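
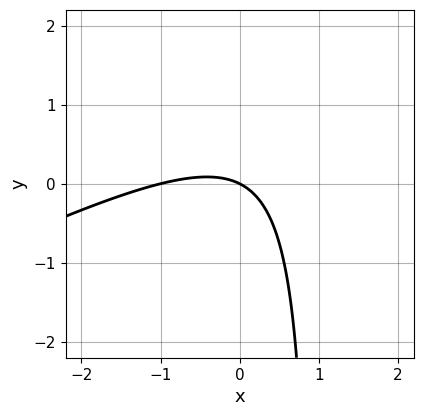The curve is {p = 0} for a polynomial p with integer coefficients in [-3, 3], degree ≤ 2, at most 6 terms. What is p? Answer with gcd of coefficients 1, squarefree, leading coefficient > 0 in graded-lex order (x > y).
1. The degree is 2 — the shape is more complex than any degree-1 curve.
2. Checking where it meets the axes: the x-axis gridline crossings are at x ∈ {-1, 0}; it crosses the y-axis at the gridline y = 0.
3. These observations pin down the coefficients.

x^2 - 2*x*y + x + 2*y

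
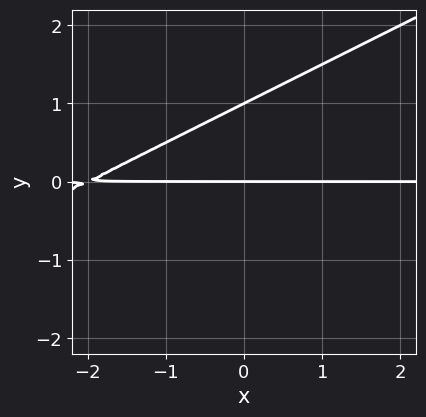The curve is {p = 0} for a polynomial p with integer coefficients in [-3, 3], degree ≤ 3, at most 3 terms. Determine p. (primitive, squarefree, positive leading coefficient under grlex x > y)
The degree is 2 — a generic line meets the curve in up to 2 points.
Observable constraints: the y-axis gridline crossings are at y ∈ {0, 1}; every point of the x-axis in the box is on the curve.
The integer polynomial consistent with all of this is the stated p.

x*y - 2*y^2 + 2*y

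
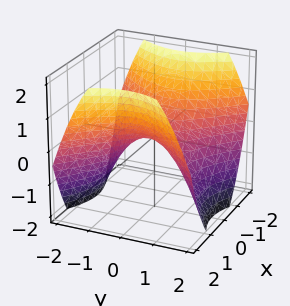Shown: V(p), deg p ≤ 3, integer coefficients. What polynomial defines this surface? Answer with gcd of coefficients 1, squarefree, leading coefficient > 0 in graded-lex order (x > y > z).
2*x^2 - 2*y^2 - 3*z

Degree: a hyperbolic paraboloid; a quadric, so deg p = 2.
Symmetries: mirror symmetry y ↦ −y ⇒ only even powers of y; it's symmetric under x → −x, forcing even powers of x.
Checking where it meets the axes: one x-axis crossing is at x = 0; one z-axis crossing is at z = 0.
Fitting integer coefficients to these (and the overall shape) gives p.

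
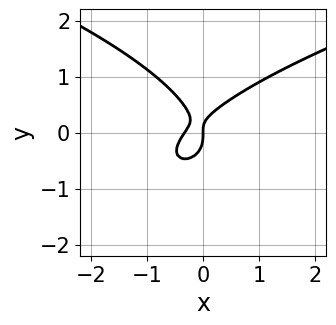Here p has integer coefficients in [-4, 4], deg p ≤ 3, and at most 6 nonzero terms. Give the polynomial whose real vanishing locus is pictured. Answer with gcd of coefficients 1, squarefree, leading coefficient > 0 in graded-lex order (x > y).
1. deg p = 3. No degree-2 curve has this shape.
2. From the axis intercepts and sections: one y-axis crossing is at y = 0; it crosses the x-axis at the gridline x = 0.
3. Assembling these constraints gives the stated polynomial.

3*y^3 - 3*x^2 + 2*x*y - x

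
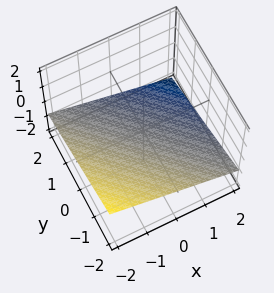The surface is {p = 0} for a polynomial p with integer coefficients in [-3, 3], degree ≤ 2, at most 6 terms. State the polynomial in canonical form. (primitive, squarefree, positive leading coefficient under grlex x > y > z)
x + y + 3*z + 2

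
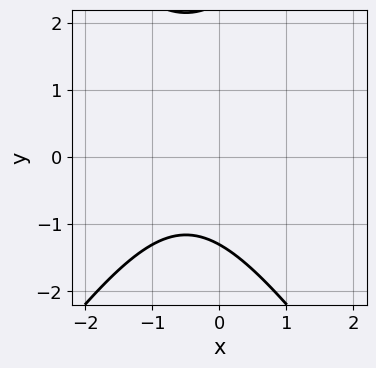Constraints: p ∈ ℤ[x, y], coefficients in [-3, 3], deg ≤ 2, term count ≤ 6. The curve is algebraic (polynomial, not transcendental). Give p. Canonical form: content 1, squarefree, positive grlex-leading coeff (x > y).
First, degree: no degree-1 curve has this shape, so deg p = 2.
Next, from the visible intercepts: the curve avoids every integer x-axis point in the box.
Finally, putting this together gives p.

2*x^2 - y^2 + 2*x + y + 3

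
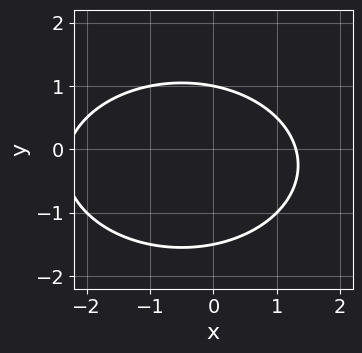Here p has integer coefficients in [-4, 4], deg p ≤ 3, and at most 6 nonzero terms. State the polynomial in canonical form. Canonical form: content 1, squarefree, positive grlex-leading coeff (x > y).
x^2 + 2*y^2 + x + y - 3

(a) The degree is 2 — no degree-1 curve has this shape.
(b) From the visible intercepts: it crosses the y-axis at the gridline y = 1.
(c) Putting this together gives p.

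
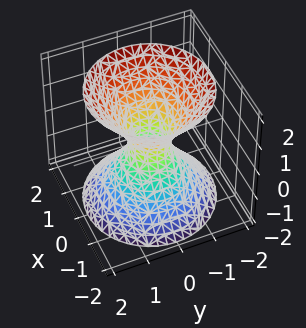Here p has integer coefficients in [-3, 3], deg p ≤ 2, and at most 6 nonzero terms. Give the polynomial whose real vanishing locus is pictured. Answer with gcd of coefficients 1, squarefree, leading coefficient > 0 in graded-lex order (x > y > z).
3*x^2 + 3*y^2 - 2*z^2 - 1

(a) Degree: the shape is more complex than any degree-1 surface, so deg p = 2.
(b) Symmetry: every cross-section ⟂ z is a circle, so x, y appear only via x² + y².
(c) Observable constraints: a circular section at z = -1 has radius exactly 1; no z-intercept at any integer in the box.
(d) Together with the visible shape, these determine p as stated.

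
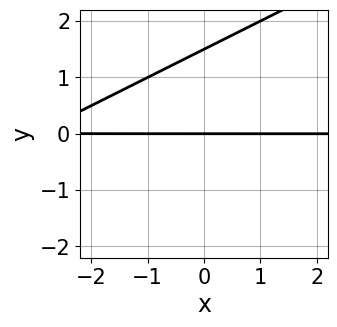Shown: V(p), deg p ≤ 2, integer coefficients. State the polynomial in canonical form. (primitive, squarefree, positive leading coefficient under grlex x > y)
x*y - 2*y^2 + 3*y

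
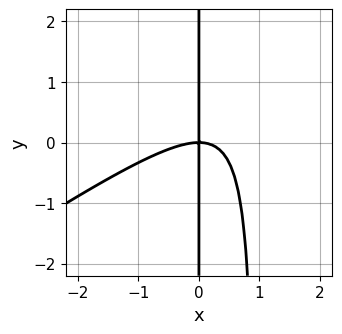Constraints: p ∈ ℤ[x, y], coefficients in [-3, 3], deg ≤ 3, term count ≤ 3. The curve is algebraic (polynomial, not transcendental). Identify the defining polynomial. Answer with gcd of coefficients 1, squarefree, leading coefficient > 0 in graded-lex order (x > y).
First, deg p = 3. A generic line meets the curve in up to 3 points.
Next, reading off the gridlines: one x-axis crossing is at x = 0; the visible y-axis segment lies entirely on the curve.
Finally, putting this together gives p.

2*x^3 - 3*x^2*y + 3*x*y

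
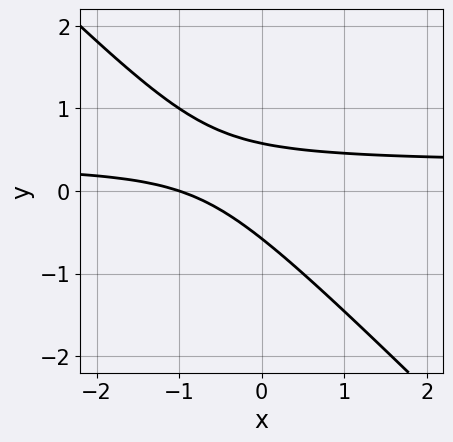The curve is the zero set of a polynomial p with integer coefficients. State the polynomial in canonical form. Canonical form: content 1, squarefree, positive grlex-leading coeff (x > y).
3*x*y + 3*y^2 - x - 1

(a) The degree is 2 — a generic line meets the curve in up to 2 points.
(b) Observable constraints: it meets the x-axis at x = -1 (among the integer gridlines).
(c) Assembling these constraints gives the stated polynomial.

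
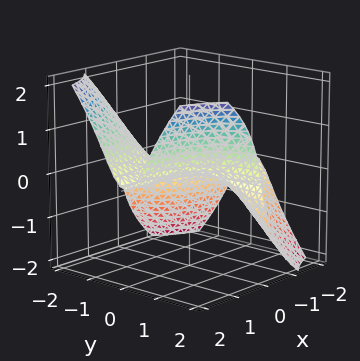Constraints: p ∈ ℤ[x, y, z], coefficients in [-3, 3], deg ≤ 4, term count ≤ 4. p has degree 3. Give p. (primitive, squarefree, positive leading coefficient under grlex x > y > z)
(a) The degree is 3 — no degree-2 surface has this shape.
(b) Checking where it meets the axes: the visible y-axis segment lies entirely on the surface; the visible x-axis segment lies entirely on the surface; one z-axis crossing is at z = 0.
(c) The integer polynomial consistent with all of this is the stated p.

3*x*y^2 - z^3 - 3*z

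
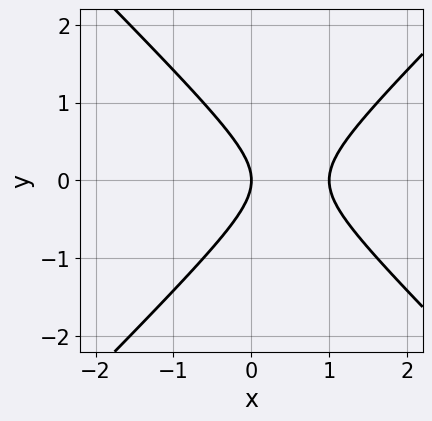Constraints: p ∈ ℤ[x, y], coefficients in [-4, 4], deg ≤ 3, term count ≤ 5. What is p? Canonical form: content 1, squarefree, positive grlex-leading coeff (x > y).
Degree: no degree-1 curve has this shape, so deg p = 2.
Symmetries: mirror symmetry y ↦ −y ⇒ only even powers of y.
Observable constraints: it crosses the y-axis at the gridline y = 0; the x-axis gridline crossings are at x ∈ {0, 1}.
These observations pin down the coefficients.

x^2 - y^2 - x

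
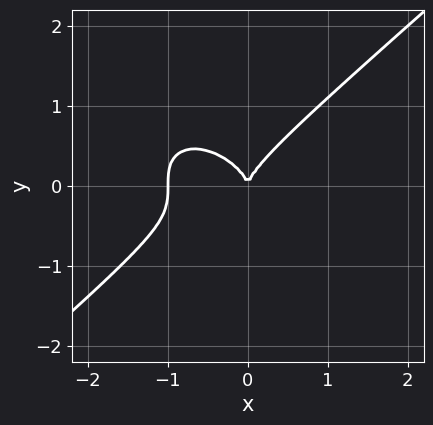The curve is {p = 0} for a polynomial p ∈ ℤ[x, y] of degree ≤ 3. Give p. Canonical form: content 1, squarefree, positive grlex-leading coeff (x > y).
2*x^3 - 3*y^3 + 2*x^2

1. deg p = 3.
2. Observable constraints: one y-axis crossing is at y = 0; the x-axis gridline crossings are at x ∈ {-1, 0}.
3. Fitting integer coefficients to these (and the overall shape) gives p.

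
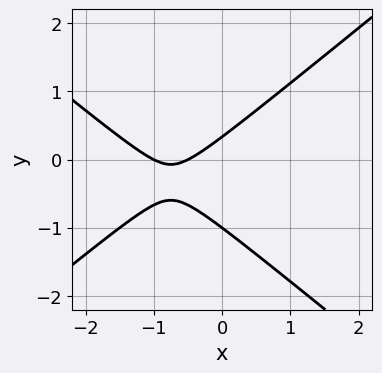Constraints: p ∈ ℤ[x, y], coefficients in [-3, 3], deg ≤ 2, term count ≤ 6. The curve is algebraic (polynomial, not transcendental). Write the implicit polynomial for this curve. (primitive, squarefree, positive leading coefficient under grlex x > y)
2*x^2 - 3*y^2 + 3*x - 2*y + 1

deg p = 2.
Checking where it meets the axes: it meets the y-axis at y = -1 (among the integer gridlines); one x-axis crossing is at x = -1.
Solving for integer coefficients yields p as stated.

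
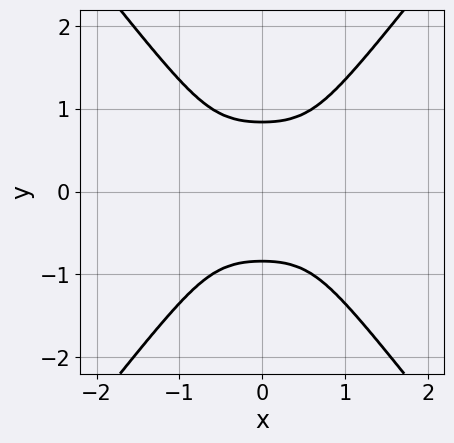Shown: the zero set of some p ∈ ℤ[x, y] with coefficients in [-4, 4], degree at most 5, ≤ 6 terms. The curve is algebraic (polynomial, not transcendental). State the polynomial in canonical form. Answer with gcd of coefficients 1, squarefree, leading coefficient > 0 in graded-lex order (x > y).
(a) Degree: no degree-3 curve has this shape, so deg p = 4.
(b) Symmetries: it's symmetric under y → −y, forcing even powers of y; it's symmetric under x → −x, forcing even powers of x.
(c) From the visible intercepts: no x-intercept at any integer in the box.
(d) Matching integer coefficients to the picture gives p.

2*x^4 + 2*x^2*y^2 - 2*y^4 + 1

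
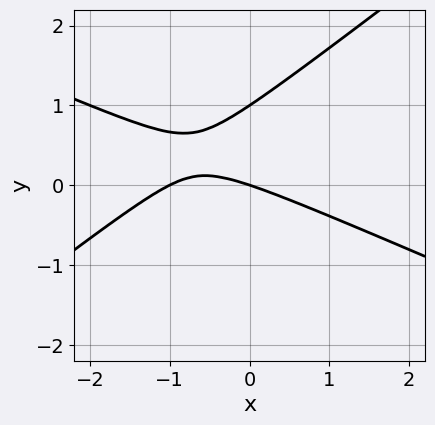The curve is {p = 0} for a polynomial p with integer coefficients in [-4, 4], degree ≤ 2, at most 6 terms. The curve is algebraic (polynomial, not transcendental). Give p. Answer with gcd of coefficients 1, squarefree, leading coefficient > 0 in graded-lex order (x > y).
First, degree: no degree-1 curve has this shape, so deg p = 2.
Then, checking where it meets the axes: among the integer gridlines, it crosses the y-axis at y ∈ {0, 1}; among the integer gridlines, it crosses the x-axis at x ∈ {-1, 0}.
Finally, the integer polynomial consistent with all of this is the stated p.

x^2 + x*y - 3*y^2 + x + 3*y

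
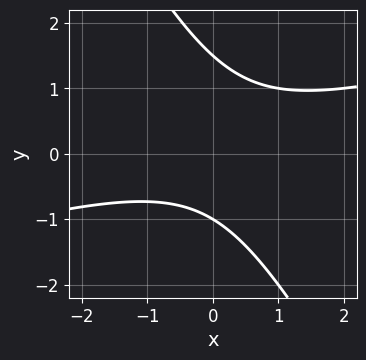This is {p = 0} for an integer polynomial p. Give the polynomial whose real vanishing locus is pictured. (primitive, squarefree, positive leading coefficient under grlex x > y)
deg p = 2. A generic line meets the curve in up to 2 points.
From the axis intercepts and sections: it misses every integer gridline on the x-axis; it meets the y-axis at y = -1 (among the integer gridlines).
These observations pin down the coefficients.

x^2 - 3*x*y - 2*y^2 + y + 3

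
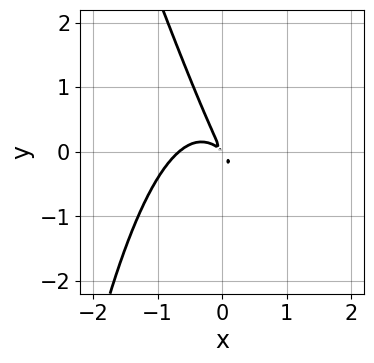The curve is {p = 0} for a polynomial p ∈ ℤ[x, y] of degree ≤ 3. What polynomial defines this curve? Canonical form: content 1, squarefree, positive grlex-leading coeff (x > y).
3*x^3 + x^2*y + 2*x^2 + 3*x*y + y^2

(a) The degree is 3 — no degree-2 curve has this shape.
(b) The integer polynomial consistent with all of this is the stated p.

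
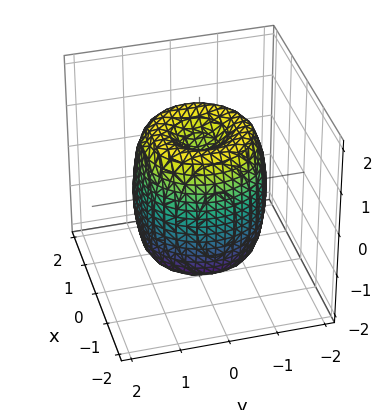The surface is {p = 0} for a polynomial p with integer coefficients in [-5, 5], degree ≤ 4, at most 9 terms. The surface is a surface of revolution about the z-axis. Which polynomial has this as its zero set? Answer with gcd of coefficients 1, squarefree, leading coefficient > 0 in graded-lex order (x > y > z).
First, degree: a generic line meets the surface in up to 4 points, so deg p = 4.
Then, by symmetry, every cross-section ⟂ z is a circle, so x, y appear only via x² + y².
Then, from the axis intercepts and sections: the z-axis gridline crossings are at z ∈ {-1, 1}; a circular section at z = -1 has radius between 1 and 2.
Finally, together with the visible shape, these determine p as stated.

2*x^4 + 4*x^2*y^2 + 2*y^4 - 3*x^2 - 3*y^2 + z^2 - 1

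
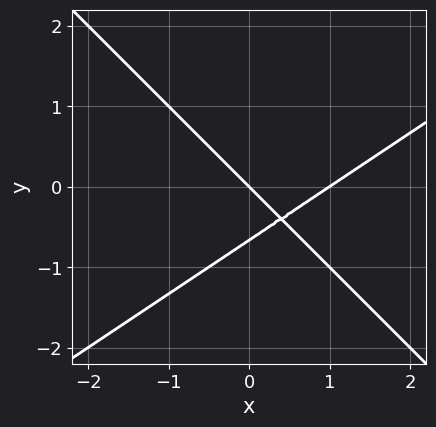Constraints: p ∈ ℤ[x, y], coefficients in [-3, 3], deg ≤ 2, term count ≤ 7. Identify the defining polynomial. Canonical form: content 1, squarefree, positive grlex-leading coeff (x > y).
2*x^2 - x*y - 3*y^2 - 2*x - 2*y

First, the degree is 2 — a generic line meets the curve in up to 2 points.
Then, reading off the gridlines: among the integer gridlines, it crosses the x-axis at x ∈ {0, 1}; it meets the y-axis at y = 0 (among the integer gridlines).
Finally, these observations pin down the coefficients.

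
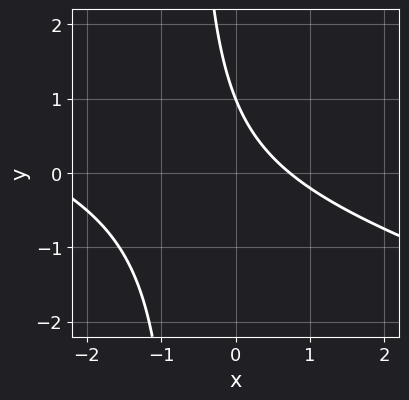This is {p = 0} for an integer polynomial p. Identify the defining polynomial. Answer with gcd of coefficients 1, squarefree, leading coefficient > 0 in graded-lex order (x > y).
x^2 + 3*x*y + 2*x + 2*y - 2

First, degree: no degree-1 curve has this shape, so deg p = 2.
Then, from the visible intercepts: it crosses the y-axis at the gridline y = 1.
Finally, these observations pin down the coefficients.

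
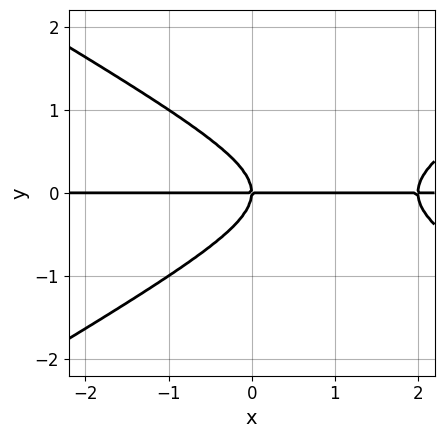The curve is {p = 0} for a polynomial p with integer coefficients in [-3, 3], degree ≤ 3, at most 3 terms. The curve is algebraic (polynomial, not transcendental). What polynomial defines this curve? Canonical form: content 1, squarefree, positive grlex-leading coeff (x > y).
x^2*y - 3*y^3 - 2*x*y

(a) deg p = 3. A generic line meets the curve in up to 3 points.
(b) Reading off the gridlines: one y-axis crossing is at y = 0; the visible x-axis segment lies entirely on the curve.
(c) These observations pin down the coefficients.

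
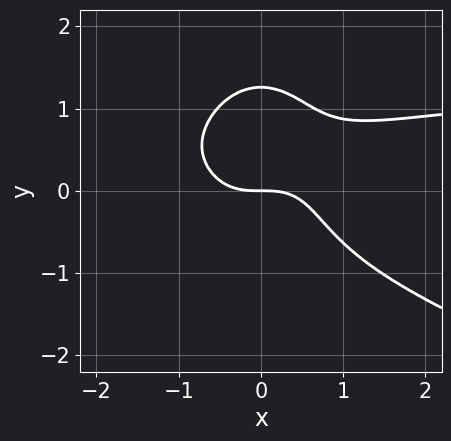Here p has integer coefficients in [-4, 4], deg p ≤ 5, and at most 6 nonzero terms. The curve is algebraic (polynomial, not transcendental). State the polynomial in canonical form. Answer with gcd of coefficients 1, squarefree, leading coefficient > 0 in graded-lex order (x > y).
1. deg p = 4.
2. Reading off the gridlines: one y-axis crossing is at y = 0; one x-axis crossing is at x = 0.
3. Together with the visible shape, these determine p as stated.

x^3*y + 3*x^2*y^2 + y^4 - 2*x^3 - 2*y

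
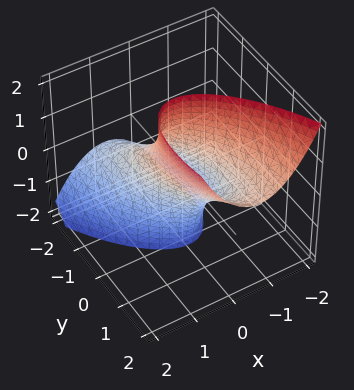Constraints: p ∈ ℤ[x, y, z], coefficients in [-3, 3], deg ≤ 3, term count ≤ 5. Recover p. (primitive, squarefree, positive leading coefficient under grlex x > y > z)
3*x^2 + 2*x*y + y^2 - 2*y*z - 1

1. deg p = 2. No degree-1 surface has this shape.
2. From the visible intercepts: the surface avoids every integer z-axis point in the box; the y-axis gridline crossings are at y ∈ {-1, 1}.
3. Matching integer coefficients to the picture gives p.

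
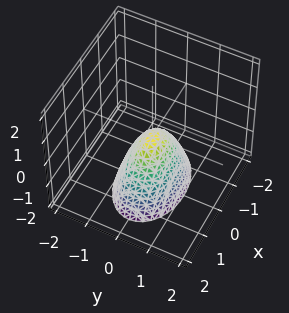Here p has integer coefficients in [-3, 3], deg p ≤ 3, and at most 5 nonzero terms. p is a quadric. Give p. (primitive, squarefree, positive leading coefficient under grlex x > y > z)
1. Degree: a paraboloid; a quadric, so deg p = 2.
2. Symmetries: mirror symmetry y ↦ −y ⇒ only even powers of y; mirror symmetry x ↦ −x ⇒ only even powers of x.
3. Observable constraints: it meets the z-axis at z = 0 (among the integer gridlines); it meets the y-axis at y = 0 (among the integer gridlines).
4. These observations pin down the coefficients.

x^2 + 2*y^2 + z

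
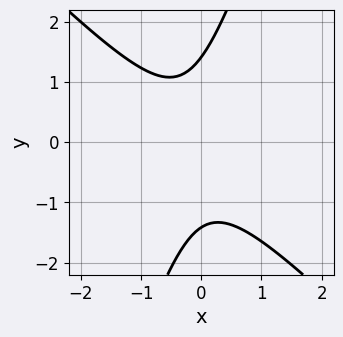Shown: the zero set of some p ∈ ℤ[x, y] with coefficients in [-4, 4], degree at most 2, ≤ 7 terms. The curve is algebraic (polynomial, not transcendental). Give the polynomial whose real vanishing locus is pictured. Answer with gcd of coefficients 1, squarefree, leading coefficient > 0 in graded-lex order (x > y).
3*x^2 + 2*x*y - y^2 + x + 2

(a) Degree: a generic line meets the curve in up to 2 points, so deg p = 2.
(b) From the visible intercepts: the curve avoids every integer x-axis point in the box.
(c) Matching integer coefficients to the picture gives p.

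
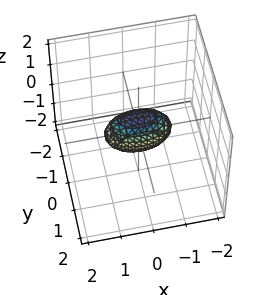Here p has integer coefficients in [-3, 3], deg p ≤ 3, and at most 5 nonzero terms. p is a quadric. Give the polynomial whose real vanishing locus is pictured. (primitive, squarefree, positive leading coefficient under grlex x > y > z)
1. deg p = 2. Bounded and convex; a quadric.
2. Symmetries: it's symmetric under y → −y, forcing even powers of y; the x ↦ −x reflection is a symmetry, so x appears only in even powers; mirror symmetry z ↦ −z ⇒ only even powers of z.
3. From the axis intercepts and sections: the x-axis gridline crossings are at x ∈ {-1, 1}.
4. Matching integer coefficients to the picture gives p.

x^2 + 3*y^2 + 2*z^2 - 1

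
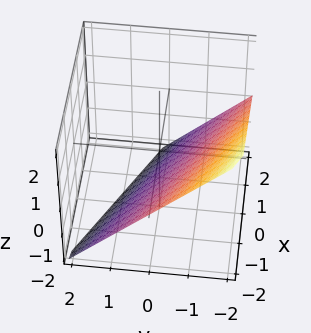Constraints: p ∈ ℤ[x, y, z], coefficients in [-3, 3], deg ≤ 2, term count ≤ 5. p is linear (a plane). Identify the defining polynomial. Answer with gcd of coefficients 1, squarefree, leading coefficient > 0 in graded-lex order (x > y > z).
x + 2*y + 2*z + 2

Degree: the surface is flat (a plane), so deg p = 1.
Against the integer gridlines: it meets the y-axis at y = -1 (among the integer gridlines); one x-axis crossing is at x = -2; one z-axis crossing is at z = -1.
Together with the visible shape, these determine p as stated.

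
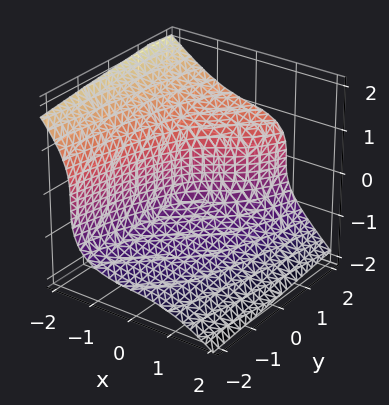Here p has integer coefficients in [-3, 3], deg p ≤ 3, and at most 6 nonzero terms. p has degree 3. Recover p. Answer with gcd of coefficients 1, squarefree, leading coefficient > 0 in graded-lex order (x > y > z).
(a) Degree: the shape is more complex than any degree-2 surface, so deg p = 3.
(b) From the visible intercepts: it meets the y-axis at y = 1 (among the integer gridlines); one z-axis crossing is at z = -1.
(c) Fitting integer coefficients to these (and the overall shape) gives p.

2*x^3 + 3*z^3 + 2*x - 3*y + 3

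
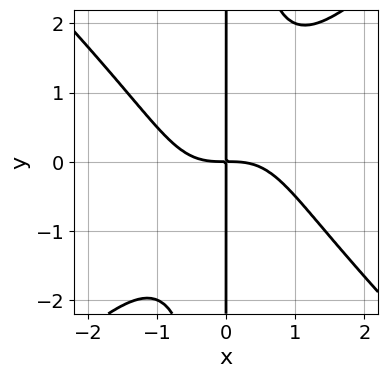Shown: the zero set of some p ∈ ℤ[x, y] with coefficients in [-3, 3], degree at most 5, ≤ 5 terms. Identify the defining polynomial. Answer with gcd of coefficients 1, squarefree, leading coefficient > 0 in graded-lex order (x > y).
First, deg p = 4.
Then, from the visible intercepts: the visible y-axis segment lies entirely on the curve.
Finally, the integer polynomial consistent with all of this is the stated p.

2*x^4 - 2*x^2*y^2 + 3*x*y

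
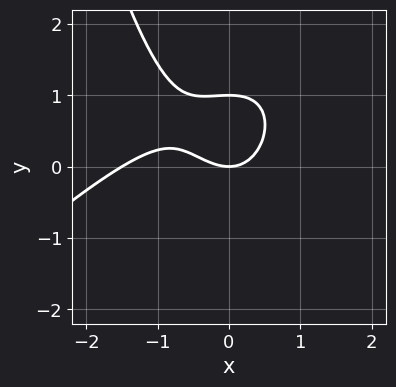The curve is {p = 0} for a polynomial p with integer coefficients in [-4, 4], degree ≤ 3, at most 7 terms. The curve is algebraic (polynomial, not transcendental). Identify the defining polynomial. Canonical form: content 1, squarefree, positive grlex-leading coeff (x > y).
2*x^3 - 2*x^2*y + 3*x^2 + 3*y^2 - 3*y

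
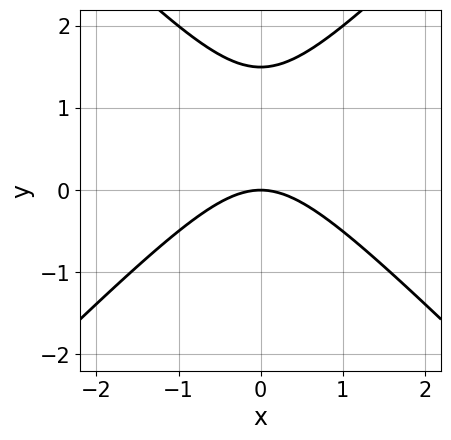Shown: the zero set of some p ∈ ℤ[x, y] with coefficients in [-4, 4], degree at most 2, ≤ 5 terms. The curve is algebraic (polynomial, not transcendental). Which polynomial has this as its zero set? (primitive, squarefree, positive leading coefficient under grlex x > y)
1. deg p = 2. A generic line meets the curve in up to 2 points.
2. Symmetries: mirror symmetry x ↦ −x ⇒ only even powers of x.
3. From the axis intercepts and sections: it meets the x-axis at x = 0 (among the integer gridlines); it crosses the y-axis at the gridline y = 0.
4. Together with the visible shape, these determine p as stated.

2*x^2 - 2*y^2 + 3*y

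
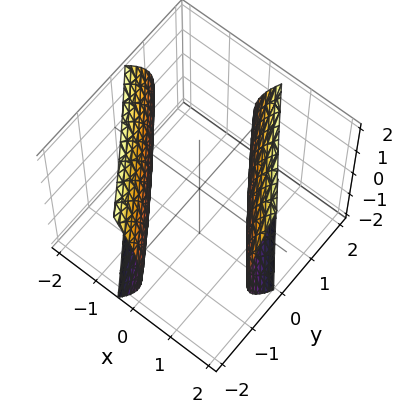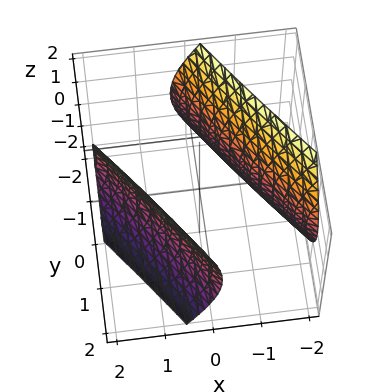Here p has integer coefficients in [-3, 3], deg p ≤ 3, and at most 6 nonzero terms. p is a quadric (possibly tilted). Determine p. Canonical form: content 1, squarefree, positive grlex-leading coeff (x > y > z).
There are 2 components. Treating them together as one polynomial.
deg p = 2. No degree-1 surface has this shape.
From the visible intercepts: no z-intercept at any integer in the box.
Putting this together gives p.

2*x^2 + 3*x*y + y^2 - z^2 - 3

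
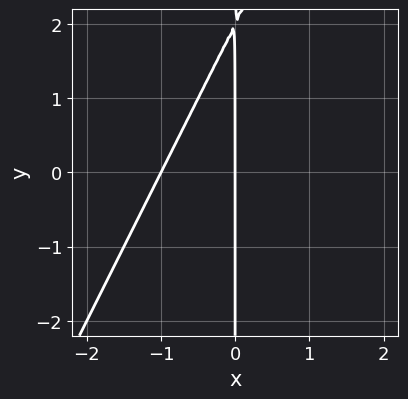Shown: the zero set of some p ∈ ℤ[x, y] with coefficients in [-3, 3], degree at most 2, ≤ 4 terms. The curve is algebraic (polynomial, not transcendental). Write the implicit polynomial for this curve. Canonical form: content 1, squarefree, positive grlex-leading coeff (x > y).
(a) Degree: no degree-1 curve has this shape, so deg p = 2.
(b) Checking where it meets the axes: the visible y-axis segment lies entirely on the curve; the x-axis gridline crossings are at x ∈ {-1, 0}.
(c) These observations pin down the coefficients.

2*x^2 - x*y + 2*x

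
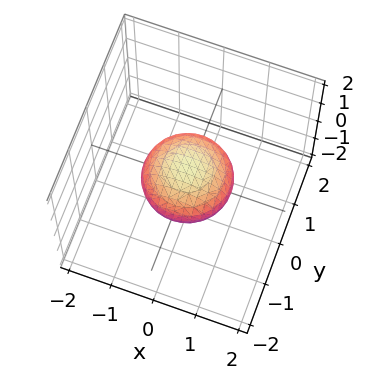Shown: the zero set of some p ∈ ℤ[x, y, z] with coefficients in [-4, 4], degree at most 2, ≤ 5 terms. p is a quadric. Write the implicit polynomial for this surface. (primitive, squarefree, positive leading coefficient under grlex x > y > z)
x^2 + y^2 + 2*z^2 - 1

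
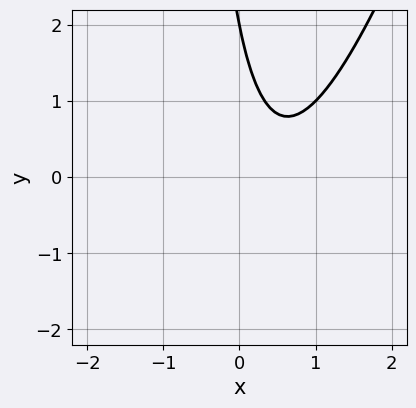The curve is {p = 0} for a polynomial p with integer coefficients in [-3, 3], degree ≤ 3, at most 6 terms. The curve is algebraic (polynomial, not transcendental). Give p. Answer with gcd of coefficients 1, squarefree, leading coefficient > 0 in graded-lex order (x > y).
deg p = 2. The shape is more complex than any degree-1 curve.
From the axis intercepts and sections: no x-intercept at any integer in the box; it crosses the y-axis at the gridline y = 2.
Matching integer coefficients to the picture gives p.

3*x^2 - x*y - 3*x - y + 2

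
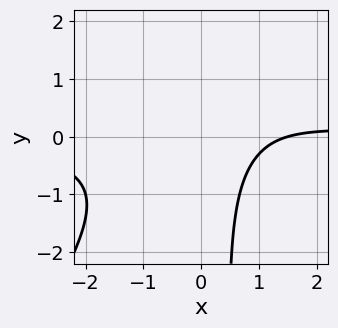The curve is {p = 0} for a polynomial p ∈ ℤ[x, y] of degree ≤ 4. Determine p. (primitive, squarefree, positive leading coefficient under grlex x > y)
1. deg p = 3. A generic line meets the curve in up to 3 points.
2. Observable constraints: it misses every integer gridline on the y-axis.
3. Together with the visible shape, these determine p as stated.

3*x^2*y - 2*x*y^2 + y^2 - 2*x + 3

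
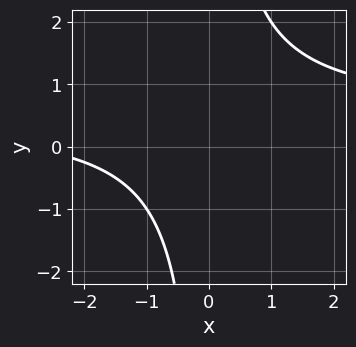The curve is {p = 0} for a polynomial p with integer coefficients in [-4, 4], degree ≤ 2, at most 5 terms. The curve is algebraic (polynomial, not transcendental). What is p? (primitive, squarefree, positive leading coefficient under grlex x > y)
The degree is 2 — the shape is more complex than any degree-1 curve.
Checking where it meets the axes: the curve avoids every integer x-axis point in the box; no y-intercept at any integer in the box.
These observations pin down the coefficients.

2*x*y - x - 3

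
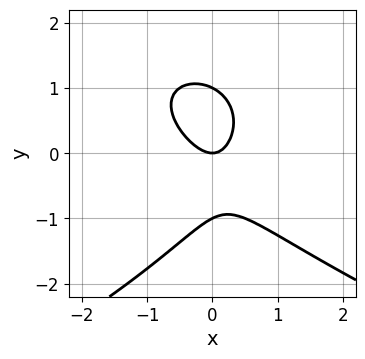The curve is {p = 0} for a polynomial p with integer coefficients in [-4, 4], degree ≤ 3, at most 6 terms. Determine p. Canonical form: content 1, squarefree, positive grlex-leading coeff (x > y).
y^3 + 2*x^2 + x*y - y

Degree: the shape is more complex than any degree-2 curve, so deg p = 3.
Reading off the gridlines: it crosses the x-axis at the gridline x = 0; among the integer gridlines, it crosses the y-axis at y ∈ {-1, 0, 1}.
Assembling these constraints gives the stated polynomial.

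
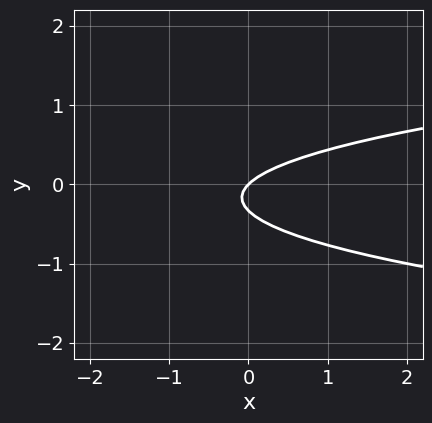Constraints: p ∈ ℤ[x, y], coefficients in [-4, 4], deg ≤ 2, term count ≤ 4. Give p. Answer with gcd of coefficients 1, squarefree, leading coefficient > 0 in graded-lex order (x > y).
3*y^2 - x + y

(a) deg p = 2. No degree-1 curve has this shape.
(b) Checking where it meets the axes: one x-axis crossing is at x = 0; it crosses the y-axis at the gridline y = 0.
(c) Putting this together gives p.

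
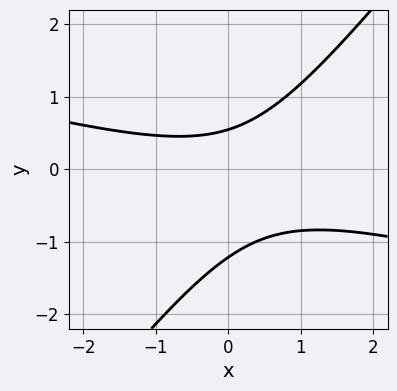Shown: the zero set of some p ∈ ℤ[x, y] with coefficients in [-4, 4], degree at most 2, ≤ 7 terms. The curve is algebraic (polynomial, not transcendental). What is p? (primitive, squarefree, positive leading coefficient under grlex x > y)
x^2 + 3*x*y - 3*y^2 - 2*y + 2

1. deg p = 2. A generic line meets the curve in up to 2 points.
2. From the axis intercepts and sections: the curve avoids every integer x-axis point in the box.
3. Putting this together gives p.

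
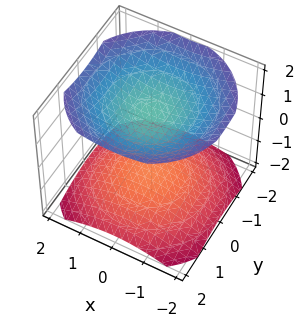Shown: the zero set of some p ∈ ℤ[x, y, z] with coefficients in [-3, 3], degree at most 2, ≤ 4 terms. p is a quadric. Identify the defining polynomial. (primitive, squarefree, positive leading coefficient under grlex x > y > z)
First, there are 2 components. Treating them together as one polynomial.
Next, degree: two separate bowl-shaped sheets opening away from each other; a quadric, so deg p = 2.
Next, symmetries: the z ↦ −z reflection is a symmetry, so z appears only in even powers; rotational symmetry about the z-axis ⇒ p depends on x, y only through x² + y².
Then, checking where it meets the axes: it misses every integer gridline on the x-axis; it misses every integer gridline on the y-axis.
Finally, assembling these constraints gives the stated polynomial.

x^2 + y^2 - 2*z^2 + 3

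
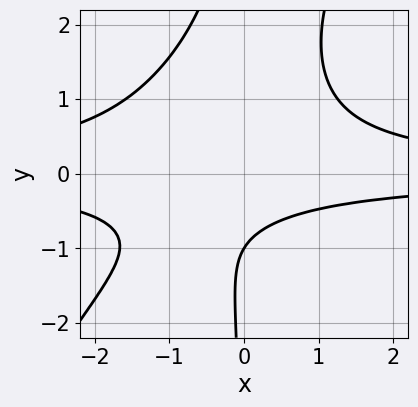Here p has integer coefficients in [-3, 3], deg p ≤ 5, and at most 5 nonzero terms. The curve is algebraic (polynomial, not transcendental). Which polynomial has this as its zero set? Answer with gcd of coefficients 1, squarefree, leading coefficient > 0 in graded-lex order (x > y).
1. Degree: a generic line meets the curve in up to 4 points, so deg p = 4.
2. Against the integer gridlines: one y-axis crossing is at y = -1; the curve avoids every integer x-axis point in the box.
3. Solving for integer coefficients yields p as stated.

3*x^2*y^2 - 2*x*y^3 + 3*x*y^2 - 3*y - 3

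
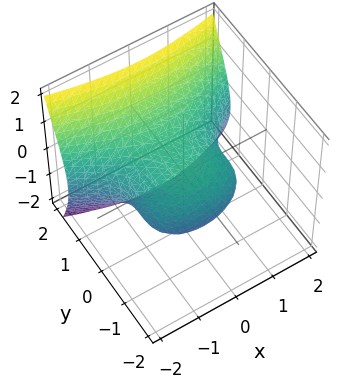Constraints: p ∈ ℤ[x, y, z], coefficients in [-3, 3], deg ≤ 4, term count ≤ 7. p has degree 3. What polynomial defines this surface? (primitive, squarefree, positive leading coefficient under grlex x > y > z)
3*y^3 - 2*x^2 - 3*z^2 - 3*z + 2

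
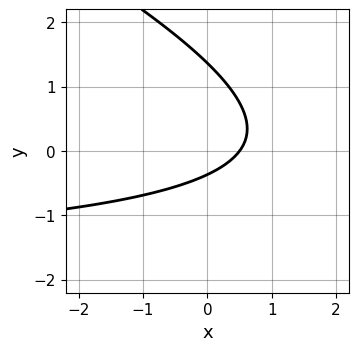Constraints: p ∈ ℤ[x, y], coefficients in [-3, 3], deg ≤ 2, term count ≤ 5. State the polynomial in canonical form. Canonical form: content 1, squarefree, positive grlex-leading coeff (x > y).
x*y + 2*y^2 + 2*x - 2*y - 1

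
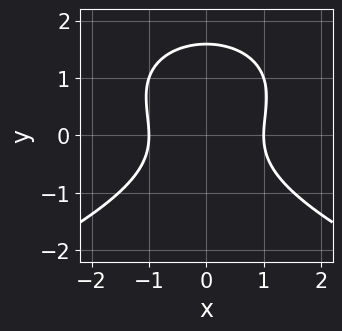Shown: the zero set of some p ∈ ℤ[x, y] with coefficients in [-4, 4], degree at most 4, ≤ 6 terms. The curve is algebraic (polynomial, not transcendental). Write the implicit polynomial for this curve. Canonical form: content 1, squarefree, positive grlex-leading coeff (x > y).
2*y^3 + 3*x^2 - 2*y^2 - 3

First, degree: a generic line meets the curve in up to 3 points, so deg p = 3.
Next, symmetries: the x ↦ −x reflection is a symmetry, so x appears only in even powers.
Then, checking where it meets the axes: among the integer gridlines, it crosses the x-axis at x ∈ {-1, 1}.
Finally, these observations pin down the coefficients.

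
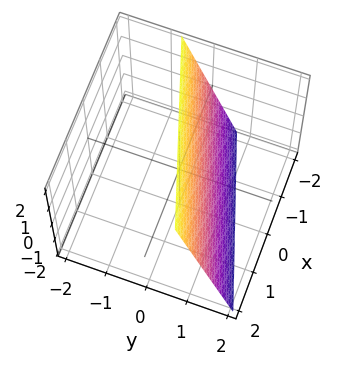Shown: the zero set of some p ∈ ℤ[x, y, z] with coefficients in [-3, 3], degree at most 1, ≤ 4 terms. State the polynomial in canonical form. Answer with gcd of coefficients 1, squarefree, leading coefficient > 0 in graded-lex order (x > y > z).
deg p = 1. Every cross-section is a straight line — this is a plane.
Observable constraints: it crosses the z-axis at the gridline z = 2; it crosses the x-axis at the gridline x = -2.
Assembling these constraints gives the stated polynomial.

x - 3*y - z + 2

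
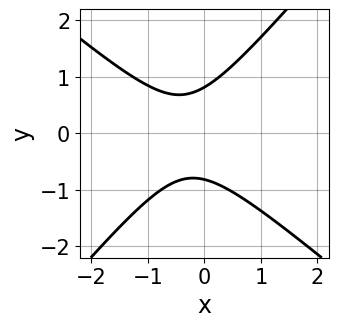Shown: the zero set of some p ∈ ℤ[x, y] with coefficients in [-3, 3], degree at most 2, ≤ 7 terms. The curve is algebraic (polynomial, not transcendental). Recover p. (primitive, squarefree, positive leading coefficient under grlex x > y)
Degree: a generic line meets the curve in up to 2 points, so deg p = 2.
From the visible intercepts: it misses every integer gridline on the x-axis.
Together with the visible shape, these determine p as stated.

3*x^2 + x*y - 3*y^2 + 2*x + 2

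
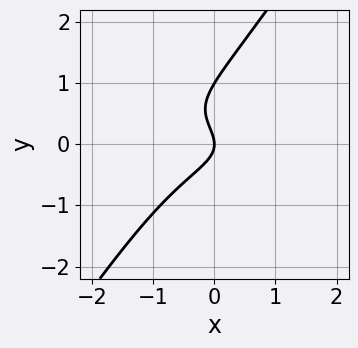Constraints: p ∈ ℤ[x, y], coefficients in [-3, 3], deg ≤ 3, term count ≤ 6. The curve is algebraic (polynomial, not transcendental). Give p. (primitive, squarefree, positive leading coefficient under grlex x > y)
The degree is 3 — the shape is more complex than any degree-2 curve.
From the axis intercepts and sections: it crosses the x-axis at the gridline x = 0; among the integer gridlines, it crosses the y-axis at y ∈ {0, 1}.
Solving for integer coefficients yields p as stated.

2*x^2*y + 3*x*y^2 - 3*y^3 + 3*y^2 + 2*x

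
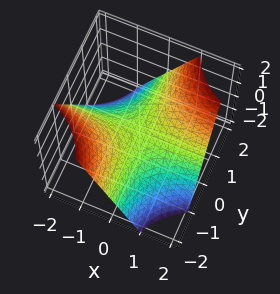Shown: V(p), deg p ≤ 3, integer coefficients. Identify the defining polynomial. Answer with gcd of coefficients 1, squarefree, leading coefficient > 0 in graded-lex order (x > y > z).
x*y - z

(a) Degree: a saddle surface; a quadric, so deg p = 2.
(b) Against the integer gridlines: one z-axis crossing is at z = 0; every point of the x-axis in the box is on the surface; every point of the y-axis in the box is on the surface.
(c) Assembling these constraints gives the stated polynomial.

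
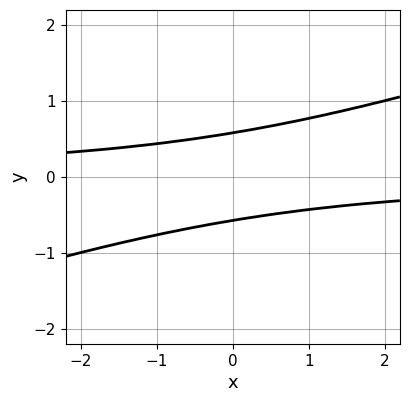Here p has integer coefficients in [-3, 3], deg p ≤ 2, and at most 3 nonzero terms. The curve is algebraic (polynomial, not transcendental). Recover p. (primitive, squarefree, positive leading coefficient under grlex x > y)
x*y - 3*y^2 + 1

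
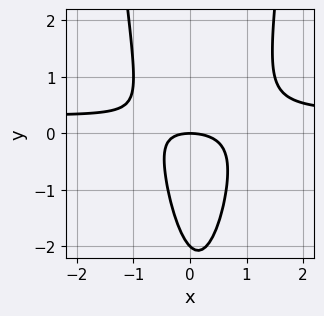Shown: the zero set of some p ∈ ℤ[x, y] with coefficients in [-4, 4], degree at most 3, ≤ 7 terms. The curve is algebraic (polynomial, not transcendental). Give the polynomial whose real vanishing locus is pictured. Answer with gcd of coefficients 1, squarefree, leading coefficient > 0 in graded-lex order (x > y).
1. The degree is 3 — no degree-2 curve has this shape.
2. Observable constraints: one x-axis crossing is at x = 0; the y-axis gridline crossings are at y ∈ {-2, 0}.
3. Together with the visible shape, these determine p as stated.

3*x^2*y - x^2 - x*y - y^2 - 2*y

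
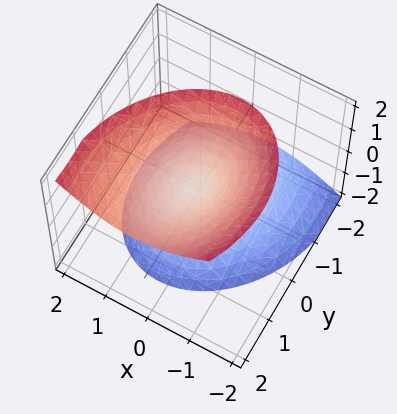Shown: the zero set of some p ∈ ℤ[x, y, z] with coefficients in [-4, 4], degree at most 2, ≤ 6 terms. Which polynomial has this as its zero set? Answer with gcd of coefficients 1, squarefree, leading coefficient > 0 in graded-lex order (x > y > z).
First, degree: the shape is more complex than any degree-1 surface, so deg p = 2.
Next, checking where it meets the axes: one y-axis crossing is at y = 0; one z-axis crossing is at z = 0; one x-axis crossing is at x = 0.
Finally, putting this together gives p.

3*x^2 - x*y + 2*y^2 - 2*y*z - 2*z^2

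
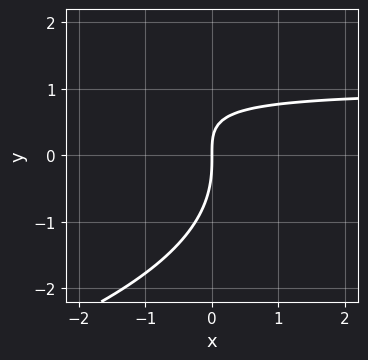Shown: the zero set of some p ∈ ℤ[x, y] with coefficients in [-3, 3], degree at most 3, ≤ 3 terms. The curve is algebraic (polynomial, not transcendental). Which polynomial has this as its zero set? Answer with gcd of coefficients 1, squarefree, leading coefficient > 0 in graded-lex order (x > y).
First, the degree is 3 — no degree-2 curve has this shape.
Then, checking where it meets the axes: it meets the x-axis at x = 0 (among the integer gridlines); it meets the y-axis at y = 0 (among the integer gridlines).
Finally, the integer polynomial consistent with all of this is the stated p.

y^3 + 2*x*y - 2*x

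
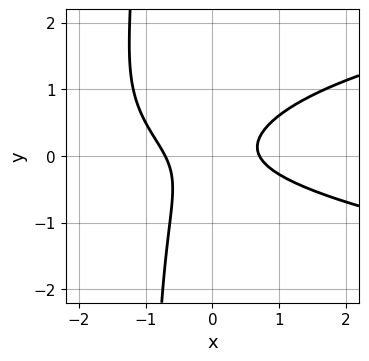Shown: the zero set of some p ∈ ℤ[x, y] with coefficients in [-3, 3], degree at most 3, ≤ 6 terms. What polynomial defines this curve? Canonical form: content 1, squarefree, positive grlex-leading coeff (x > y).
(a) Degree: no degree-2 curve has this shape, so deg p = 3.
(b) From the axis intercepts and sections: it misses every integer gridline on the y-axis.
(c) Assembling these constraints gives the stated polynomial.

3*x*y^2 - 2*x^2 - 2*x*y + 3*y^2 + 1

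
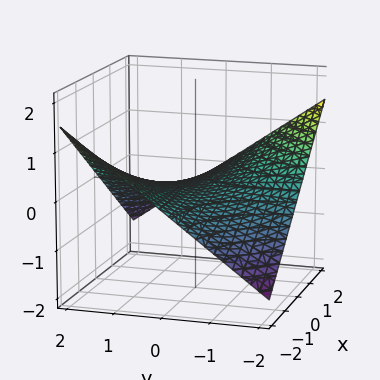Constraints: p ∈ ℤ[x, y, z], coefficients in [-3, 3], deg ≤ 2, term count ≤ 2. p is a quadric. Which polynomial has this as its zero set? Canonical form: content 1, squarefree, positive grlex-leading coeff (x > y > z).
x*y + 3*z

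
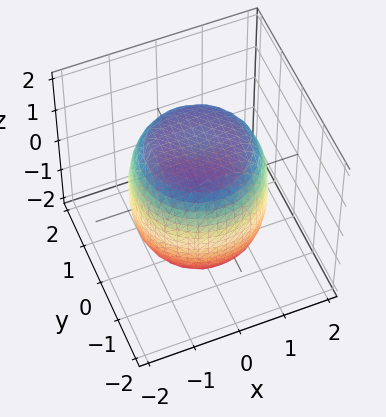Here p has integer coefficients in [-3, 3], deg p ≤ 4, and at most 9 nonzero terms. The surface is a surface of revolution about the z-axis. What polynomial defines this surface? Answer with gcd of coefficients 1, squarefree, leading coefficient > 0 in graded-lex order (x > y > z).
x^4 + 2*x^2*y^2 + y^4 - x^2 - y^2 + z^2 - 2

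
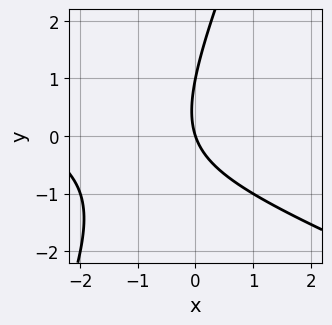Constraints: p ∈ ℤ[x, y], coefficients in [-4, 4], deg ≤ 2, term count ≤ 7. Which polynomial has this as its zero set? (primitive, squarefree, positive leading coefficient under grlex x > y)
x^2 + 2*x*y - y^2 + 3*x + y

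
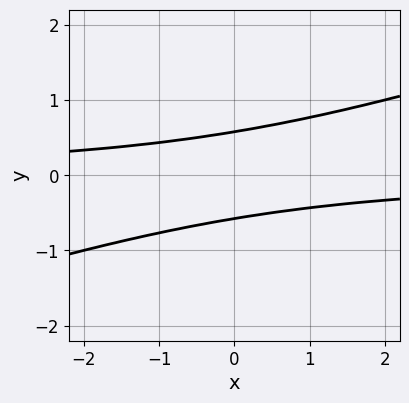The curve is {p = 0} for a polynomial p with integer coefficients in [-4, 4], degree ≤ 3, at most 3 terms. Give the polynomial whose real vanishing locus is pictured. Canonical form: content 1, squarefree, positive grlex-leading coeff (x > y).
x*y - 3*y^2 + 1

(a) The degree is 2 — the shape is more complex than any degree-1 curve.
(b) From the visible intercepts: the curve avoids every integer x-axis point in the box.
(c) These observations pin down the coefficients.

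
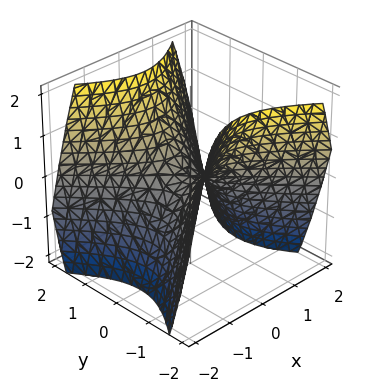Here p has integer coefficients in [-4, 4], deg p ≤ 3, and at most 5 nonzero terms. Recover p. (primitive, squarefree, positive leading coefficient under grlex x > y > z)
deg p = 2. A saddle surface; a quadric.
Symmetries: it's symmetric under y → −y, forcing even powers of y; mirror symmetry x ↦ −x ⇒ only even powers of x.
From the visible intercepts: it crosses the x-axis at the gridline x = 0; it meets the z-axis at z = 0 (among the integer gridlines); it meets the y-axis at y = 0 (among the integer gridlines).
The integer polynomial consistent with all of this is the stated p.

x^2 - y^2 + z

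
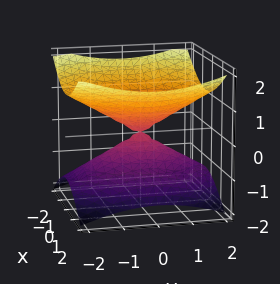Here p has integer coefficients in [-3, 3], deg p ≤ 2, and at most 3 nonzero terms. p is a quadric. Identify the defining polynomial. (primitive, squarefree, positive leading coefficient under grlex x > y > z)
First, degree: two nappes meeting at a single point; a quadric, so deg p = 2.
Next, symmetries: the y ↦ −y reflection is a symmetry, so y appears only in even powers; it's symmetric under z → −z, forcing even powers of z; the x ↦ −x reflection is a symmetry, so x appears only in even powers.
Then, from the axis intercepts and sections: one x-axis crossing is at x = 0; it crosses the y-axis at the gridline y = 0; it crosses the z-axis at the gridline z = 0.
Finally, matching integer coefficients to the picture gives p.

2*x^2 + y^2 - 3*z^2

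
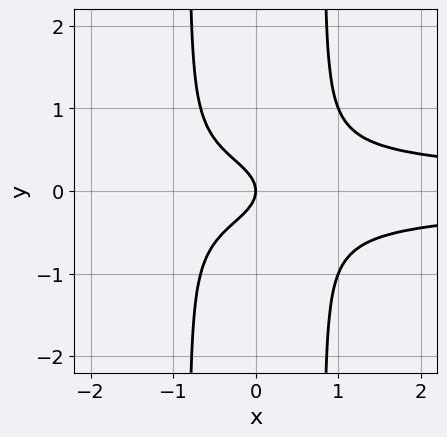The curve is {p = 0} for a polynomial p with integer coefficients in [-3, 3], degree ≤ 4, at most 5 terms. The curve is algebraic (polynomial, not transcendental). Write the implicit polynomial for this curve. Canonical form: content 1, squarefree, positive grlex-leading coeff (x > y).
3*x^2*y^2 - 2*y^2 - x

deg p = 4. No degree-3 curve has this shape.
Symmetries: the y ↦ −y reflection is a symmetry, so y appears only in even powers.
Against the integer gridlines: it crosses the x-axis at the gridline x = 0; it crosses the y-axis at the gridline y = 0.
Solving for integer coefficients yields p as stated.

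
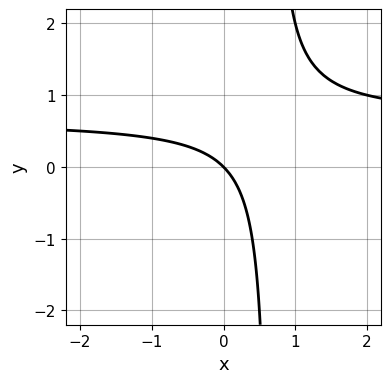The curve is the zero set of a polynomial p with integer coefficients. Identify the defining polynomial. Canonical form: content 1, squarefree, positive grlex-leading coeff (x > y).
3*x*y - 2*x - 2*y

The degree is 2 — no degree-1 curve has this shape.
Observable constraints: one y-axis crossing is at y = 0; it crosses the x-axis at the gridline x = 0.
Assembling these constraints gives the stated polynomial.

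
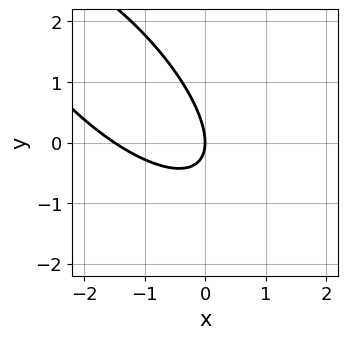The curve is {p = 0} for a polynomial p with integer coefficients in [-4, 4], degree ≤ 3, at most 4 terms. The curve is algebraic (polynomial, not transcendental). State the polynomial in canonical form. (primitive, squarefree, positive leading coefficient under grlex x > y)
2*x^2 + 3*x*y + 2*y^2 + 3*x

1. deg p = 2.
2. Checking where it meets the axes: it meets the x-axis at x = 0 (among the integer gridlines); one y-axis crossing is at y = 0.
3. These observations pin down the coefficients.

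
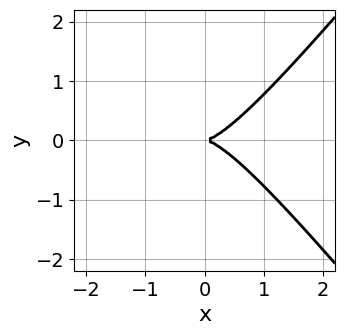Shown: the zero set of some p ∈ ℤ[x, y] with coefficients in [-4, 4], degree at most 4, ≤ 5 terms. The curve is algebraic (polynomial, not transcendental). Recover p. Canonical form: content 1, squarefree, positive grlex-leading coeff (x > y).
3*x^3 - 2*x*y^2 - 3*y^2

First, deg p = 3. No degree-2 curve has this shape.
Next, symmetries: it's symmetric under y → −y, forcing even powers of y.
Next, observable constraints: it meets the y-axis at y = 0 (among the integer gridlines); it crosses the x-axis at the gridline x = 0.
Finally, together with the visible shape, these determine p as stated.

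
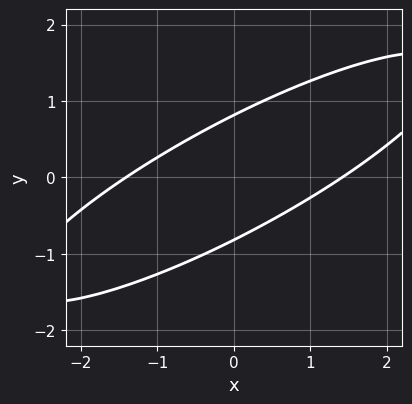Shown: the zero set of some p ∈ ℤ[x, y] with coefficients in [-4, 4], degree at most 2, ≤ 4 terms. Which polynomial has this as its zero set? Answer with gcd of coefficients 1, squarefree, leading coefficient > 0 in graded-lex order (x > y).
x^2 - 3*x*y + 3*y^2 - 2

(a) Degree: no degree-1 curve has this shape, so deg p = 2.
(b) Solving for integer coefficients yields p as stated.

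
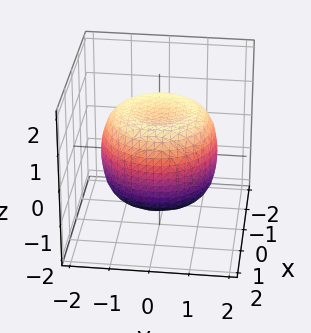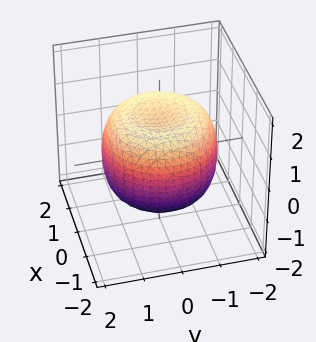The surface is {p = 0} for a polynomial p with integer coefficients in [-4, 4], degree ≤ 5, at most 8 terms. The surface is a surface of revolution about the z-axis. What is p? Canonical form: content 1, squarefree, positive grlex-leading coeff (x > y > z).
2*x^4 + 4*x^2*y^2 + 2*y^4 - 3*x^2 - 3*y^2 + 3*z^2 - 3

First, deg p = 4. No degree-3 surface has this shape.
Next, by symmetry, the surface is invariant under rotation about z: p = q(x² + y², z).
Next, against the integer gridlines: the z-axis gridline crossings are at z ∈ {-1, 1}; a circular section at z = -1 has radius between 1 and 2.
Finally, putting this together gives p.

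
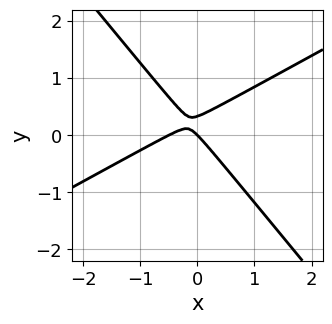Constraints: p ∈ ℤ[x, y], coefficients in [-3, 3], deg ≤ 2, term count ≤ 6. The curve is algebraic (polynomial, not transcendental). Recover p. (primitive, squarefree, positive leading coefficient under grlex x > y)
1. Degree: a generic line meets the curve in up to 2 points, so deg p = 2.
2. Against the integer gridlines: one y-axis crossing is at y = 0; it meets the x-axis at x = 0 (among the integer gridlines).
3. These observations pin down the coefficients.

2*x^2 - 2*x*y - 3*y^2 + x + y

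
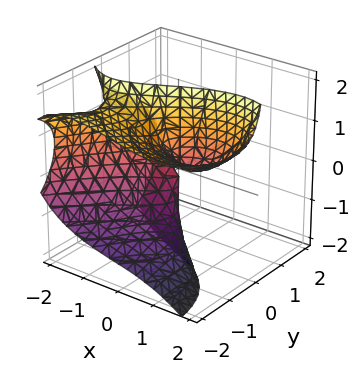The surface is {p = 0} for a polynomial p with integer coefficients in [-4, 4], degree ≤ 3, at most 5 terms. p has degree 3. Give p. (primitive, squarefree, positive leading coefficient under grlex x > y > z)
deg p = 3.
Observable constraints: every point of the z-axis in the box is on the surface; one y-axis crossing is at y = 0.
Putting this together gives p.

x^3 + 3*y*z^2 - 3*x*z + 3*y^2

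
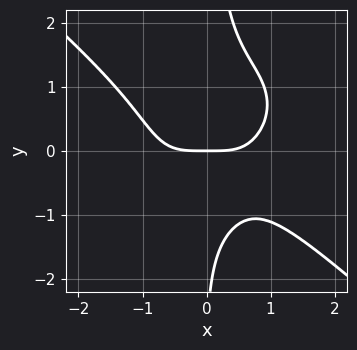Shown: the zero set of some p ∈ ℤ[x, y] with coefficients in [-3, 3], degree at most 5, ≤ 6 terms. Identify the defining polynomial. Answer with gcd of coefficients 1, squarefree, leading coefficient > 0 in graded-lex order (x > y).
2*x^4 + 3*x*y^3 - y^2 - 3*y

deg p = 4.
Observable constraints: it meets the y-axis at y = 0 (among the integer gridlines); one x-axis crossing is at x = 0.
Solving for integer coefficients yields p as stated.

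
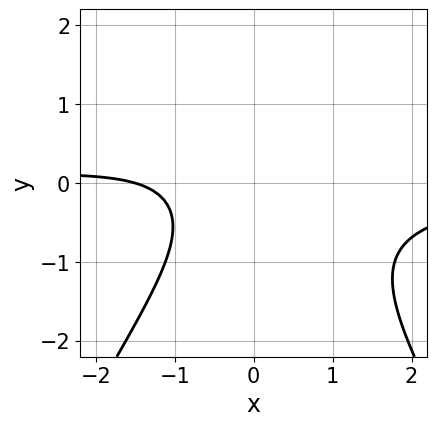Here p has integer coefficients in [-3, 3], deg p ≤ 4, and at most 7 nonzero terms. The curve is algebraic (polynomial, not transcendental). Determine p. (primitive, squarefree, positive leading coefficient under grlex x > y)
3*x^2*y - y^3 + 2*y^2 + 2*x + 3

First, the degree is 3 — a generic line meets the curve in up to 3 points.
Next, reading off the gridlines: no y-intercept at any integer in the box.
Finally, together with the visible shape, these determine p as stated.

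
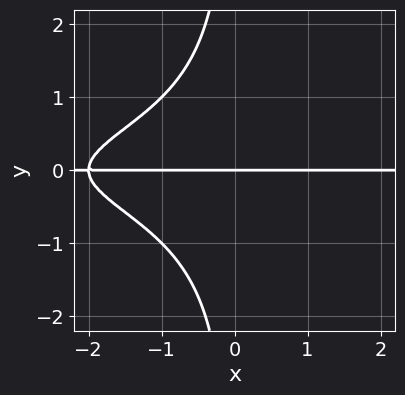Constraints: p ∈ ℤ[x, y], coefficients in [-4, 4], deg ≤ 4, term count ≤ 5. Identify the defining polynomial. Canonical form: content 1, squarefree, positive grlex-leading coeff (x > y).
deg p = 4.
From the visible intercepts: it meets the y-axis at y = 0 (among the integer gridlines); the visible x-axis segment lies entirely on the curve.
These observations pin down the coefficients.

x*y^3 + x*y + 2*y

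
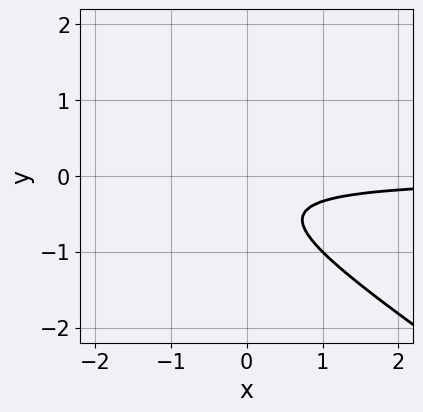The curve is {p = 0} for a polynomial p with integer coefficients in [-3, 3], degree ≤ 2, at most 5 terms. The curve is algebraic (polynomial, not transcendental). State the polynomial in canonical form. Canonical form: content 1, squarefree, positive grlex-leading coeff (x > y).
2*x*y + 3*y^2 + 2*y + 1

First, the degree is 2 — the shape is more complex than any degree-1 curve.
Then, observable constraints: the curve avoids every integer y-axis point in the box; no x-intercept at any integer in the box.
Finally, matching integer coefficients to the picture gives p.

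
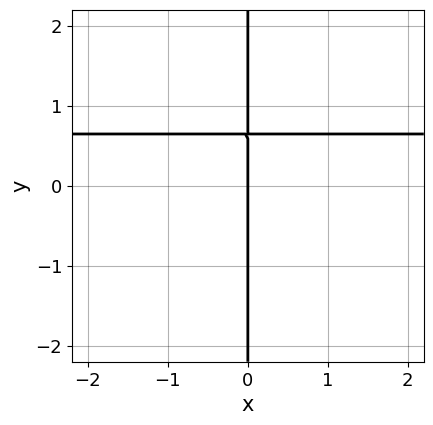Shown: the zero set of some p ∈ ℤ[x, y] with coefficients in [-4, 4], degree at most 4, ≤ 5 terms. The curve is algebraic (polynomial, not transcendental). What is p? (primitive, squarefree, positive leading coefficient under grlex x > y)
The degree is 4 — a generic line meets the curve in up to 4 points.
Checking where it meets the axes: it meets the x-axis at x = 0 (among the integer gridlines); the visible y-axis segment lies entirely on the curve.
These observations pin down the coefficients.

2*x*y^3 - 2*x*y^2 + 2*x*y - x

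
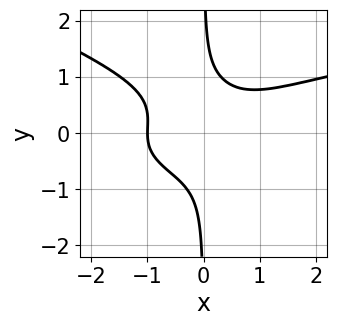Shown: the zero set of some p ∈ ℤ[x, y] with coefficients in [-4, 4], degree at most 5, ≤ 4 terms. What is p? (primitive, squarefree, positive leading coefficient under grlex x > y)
x^2*y^2 + 3*x*y^3 - x^3 - 1

1. Degree: a generic line meets the curve in up to 4 points, so deg p = 4.
2. From the visible intercepts: it crosses the x-axis at the gridline x = -1; no y-intercept at any integer in the box.
3. These observations pin down the coefficients.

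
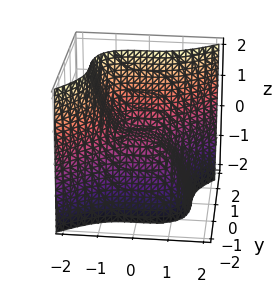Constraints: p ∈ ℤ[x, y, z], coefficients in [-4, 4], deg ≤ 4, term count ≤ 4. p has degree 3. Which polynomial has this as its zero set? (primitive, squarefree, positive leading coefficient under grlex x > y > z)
First, deg p = 3. No degree-2 surface has this shape.
Next, against the integer gridlines: it crosses the y-axis at the gridline y = 0; it crosses the x-axis at the gridline x = 0; one z-axis crossing is at z = 0.
Finally, putting this together gives p.

2*x^3 - 3*y^3 + 3*z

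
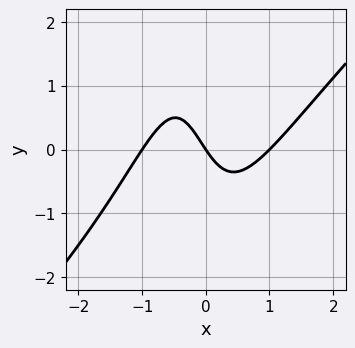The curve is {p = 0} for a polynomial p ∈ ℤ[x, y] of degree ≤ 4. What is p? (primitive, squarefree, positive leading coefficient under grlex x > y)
3*x^3 - 3*x^2*y - x*y - 3*x - 2*y

deg p = 3. No degree-2 curve has this shape.
Checking where it meets the axes: it meets the y-axis at y = 0 (among the integer gridlines); among the integer gridlines, it crosses the x-axis at x ∈ {-1, 0, 1}.
Solving for integer coefficients yields p as stated.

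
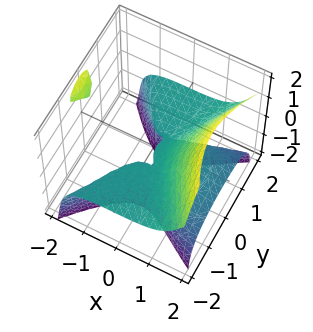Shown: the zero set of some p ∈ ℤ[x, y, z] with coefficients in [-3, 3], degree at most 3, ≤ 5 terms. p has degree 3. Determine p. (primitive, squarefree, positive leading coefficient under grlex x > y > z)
1. The picture has 2 separate pieces.
2. Degree: the shape is more complex than any degree-2 surface, so deg p = 3.
3. Checking where it meets the axes: every point of the y-axis in the box is on the surface; one x-axis crossing is at x = 0; it meets the z-axis at z = 0 (among the integer gridlines).
4. Solving for integer coefficients yields p as stated.

x^3 + 3*x^2*z - 3*y^2*z - z^3 - 3*z^2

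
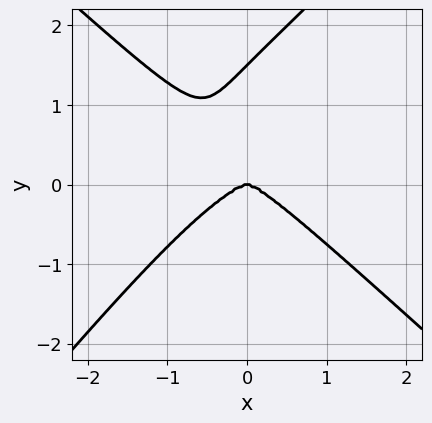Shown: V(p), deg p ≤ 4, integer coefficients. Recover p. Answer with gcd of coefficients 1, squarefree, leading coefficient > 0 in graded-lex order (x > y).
1. deg p = 4.
2. From the axis intercepts and sections: it meets the y-axis at y = 0 (among the integer gridlines); one x-axis crossing is at x = 0.
3. Fitting integer coefficients to these (and the overall shape) gives p.

2*x^4 - x^3*y + 2*x*y^3 - 2*y^4 + 3*y^3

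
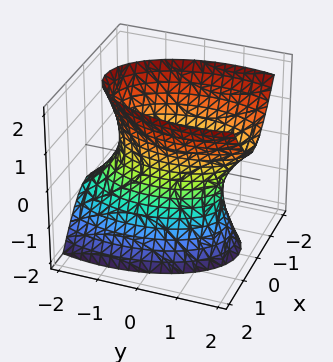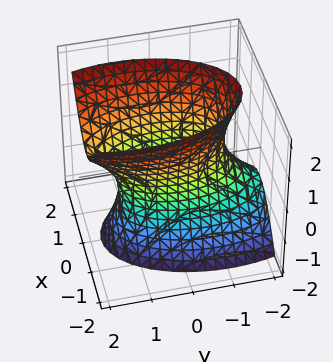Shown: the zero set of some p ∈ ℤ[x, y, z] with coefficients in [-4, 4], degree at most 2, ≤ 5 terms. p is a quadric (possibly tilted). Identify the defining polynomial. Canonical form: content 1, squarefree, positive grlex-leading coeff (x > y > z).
First, degree: the shape is more complex than any degree-1 surface, so deg p = 2.
Then, reading off the gridlines: the surface avoids every integer z-axis point in the box.
Finally, these observations pin down the coefficients.

3*x^2 + y^2 - y*z - z^2 - 2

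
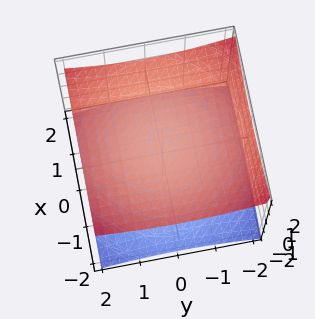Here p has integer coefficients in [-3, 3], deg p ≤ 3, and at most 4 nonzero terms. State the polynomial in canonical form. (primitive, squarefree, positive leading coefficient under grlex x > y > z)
x^2 + y^2 - 3*z^2 + 3

I count 2 distinct pieces.
deg p = 2.
Symmetries: every cross-section ⟂ z is a circle, so x, y appear only via x² + y².
Reading off the gridlines: it misses every integer gridline on the y-axis; the z-axis gridline crossings are at z ∈ {-1, 1}.
Assembling these constraints gives the stated polynomial.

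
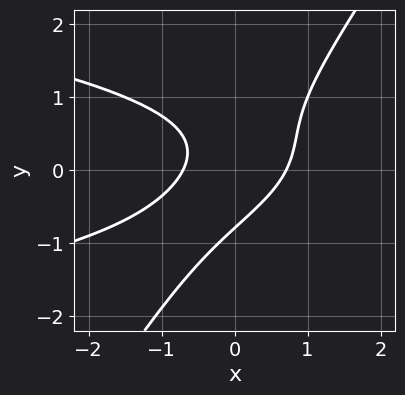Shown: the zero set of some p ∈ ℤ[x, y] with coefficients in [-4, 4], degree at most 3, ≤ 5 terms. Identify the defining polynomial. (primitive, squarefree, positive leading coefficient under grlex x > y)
3*x*y^2 - 2*y^3 + 2*x^2 - 2*x*y - 1

(a) The degree is 3 — the shape is more complex than any degree-2 curve.
(b) Matching integer coefficients to the picture gives p.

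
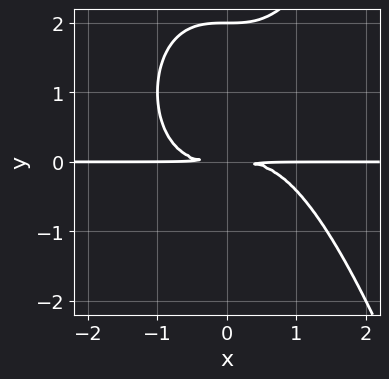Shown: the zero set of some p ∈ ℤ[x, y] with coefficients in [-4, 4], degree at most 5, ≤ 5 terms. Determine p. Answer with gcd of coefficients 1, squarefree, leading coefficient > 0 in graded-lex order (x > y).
(a) Degree: no degree-3 curve has this shape, so deg p = 4.
(b) From the visible intercepts: every point of the x-axis in the box is on the curve; it meets the y-axis at y = 2 (among the integer gridlines).
(c) The integer polynomial consistent with all of this is the stated p.

x^3*y - y^3 + 2*y^2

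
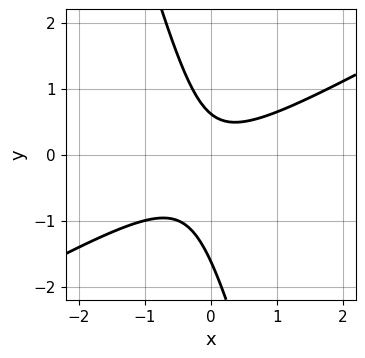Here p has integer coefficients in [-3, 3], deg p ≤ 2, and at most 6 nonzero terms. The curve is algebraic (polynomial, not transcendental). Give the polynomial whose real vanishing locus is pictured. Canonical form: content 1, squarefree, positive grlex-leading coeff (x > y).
2*x^2 - 3*x*y - y^2 - y + 1

(a) The degree is 2 — a generic line meets the curve in up to 2 points.
(b) From the visible intercepts: it misses every integer gridline on the x-axis.
(c) The integer polynomial consistent with all of this is the stated p.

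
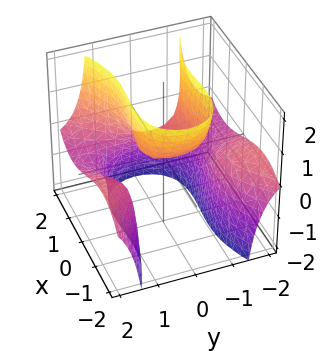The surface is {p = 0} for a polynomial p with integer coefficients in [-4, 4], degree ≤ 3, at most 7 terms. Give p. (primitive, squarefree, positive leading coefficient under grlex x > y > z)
x^3 - x*y^2 - 3*y^2*z + 3*z - 1

The degree is 3 — a generic line meets the surface in up to 3 points.
Reading off the gridlines: no y-intercept at any integer in the box; it meets the x-axis at x = 1 (among the integer gridlines).
Putting this together gives p.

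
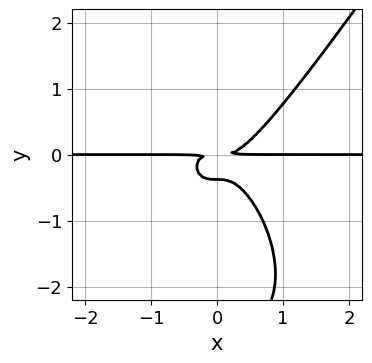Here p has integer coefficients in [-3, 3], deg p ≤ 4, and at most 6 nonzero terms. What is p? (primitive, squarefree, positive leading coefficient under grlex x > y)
3*x^3*y - y^4 - 3*y^3 - y^2

First, the degree is 4 — the shape is more complex than any degree-3 curve.
Then, reading off the gridlines: every point of the x-axis in the box is on the curve.
Finally, putting this together gives p.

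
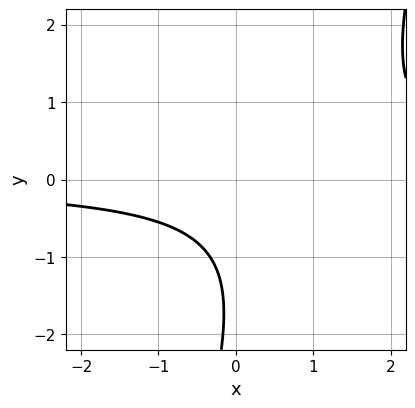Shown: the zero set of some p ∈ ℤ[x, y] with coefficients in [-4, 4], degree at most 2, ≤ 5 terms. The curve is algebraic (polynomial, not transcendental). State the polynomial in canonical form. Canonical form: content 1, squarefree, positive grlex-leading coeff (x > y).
3*x*y - y^2 - 3*y - 3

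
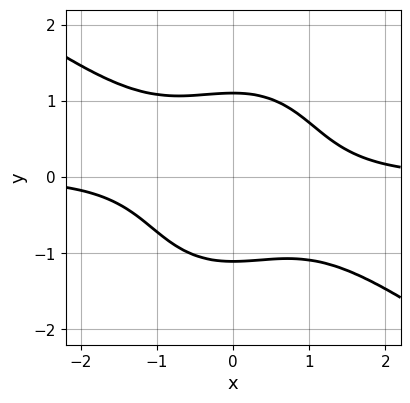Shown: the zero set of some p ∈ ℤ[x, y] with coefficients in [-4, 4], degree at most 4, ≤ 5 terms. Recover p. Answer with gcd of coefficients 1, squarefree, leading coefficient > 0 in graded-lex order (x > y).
First, deg p = 4.
Next, reading off the gridlines: no x-intercept at any integer in the box.
Finally, fitting integer coefficients to these (and the overall shape) gives p.

2*x^3*y + 2*x^2*y^2 + 2*y^4 - 3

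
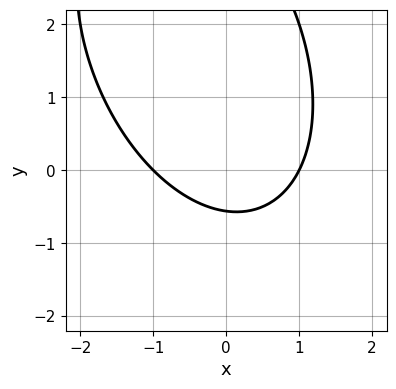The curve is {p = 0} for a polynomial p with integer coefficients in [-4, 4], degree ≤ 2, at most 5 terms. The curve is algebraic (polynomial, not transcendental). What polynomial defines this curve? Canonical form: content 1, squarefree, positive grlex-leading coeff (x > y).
2*x^2 + x*y + y^2 - 3*y - 2

Degree: a generic line meets the curve in up to 2 points, so deg p = 2.
Checking where it meets the axes: the x-axis gridline crossings are at x ∈ {-1, 1}.
Assembling these constraints gives the stated polynomial.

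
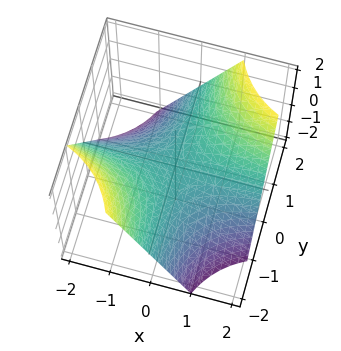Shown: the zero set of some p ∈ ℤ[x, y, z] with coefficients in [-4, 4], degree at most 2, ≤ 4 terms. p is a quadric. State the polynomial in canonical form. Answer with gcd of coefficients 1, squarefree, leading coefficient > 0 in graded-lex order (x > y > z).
(a) deg p = 2.
(b) Reading off the gridlines: one z-axis crossing is at z = 0; every point of the y-axis in the box is on the surface.
(c) These observations pin down the coefficients.

x*y - z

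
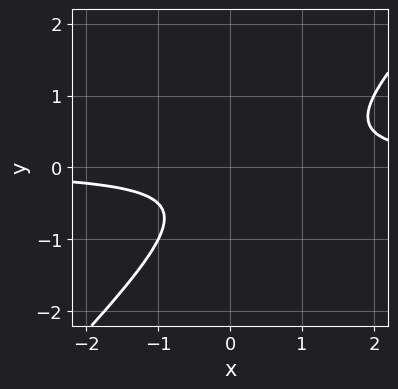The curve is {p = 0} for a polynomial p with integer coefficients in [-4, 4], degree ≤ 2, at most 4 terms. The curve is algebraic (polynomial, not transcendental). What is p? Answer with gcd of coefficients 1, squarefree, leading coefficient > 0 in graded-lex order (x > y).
1. Degree: no degree-1 curve has this shape, so deg p = 2.
2. From the axis intercepts and sections: no x-intercept at any integer in the box; the curve avoids every integer y-axis point in the box.
3. Assembling these constraints gives the stated polynomial.

2*x*y - 2*y^2 - y - 1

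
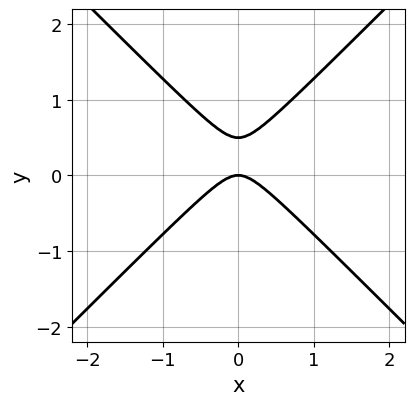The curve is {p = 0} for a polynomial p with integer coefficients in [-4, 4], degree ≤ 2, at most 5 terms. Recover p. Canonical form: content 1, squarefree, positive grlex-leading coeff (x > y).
1. The degree is 2 — no degree-1 curve has this shape.
2. Symmetries: mirror symmetry x ↦ −x ⇒ only even powers of x.
3. From the axis intercepts and sections: it crosses the x-axis at the gridline x = 0; it crosses the y-axis at the gridline y = 0.
4. Solving for integer coefficients yields p as stated.

2*x^2 - 2*y^2 + y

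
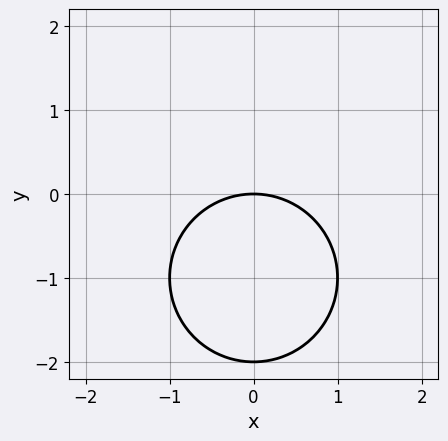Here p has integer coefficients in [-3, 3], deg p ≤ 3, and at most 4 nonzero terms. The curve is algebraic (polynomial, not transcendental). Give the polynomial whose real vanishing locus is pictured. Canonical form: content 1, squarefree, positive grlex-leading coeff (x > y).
First, degree: no degree-1 curve has this shape, so deg p = 2.
Then, symmetries: mirror symmetry x ↦ −x ⇒ only even powers of x.
Then, against the integer gridlines: the y-axis gridline crossings are at y ∈ {-2, 0}; one x-axis crossing is at x = 0.
Finally, putting this together gives p.

x^2 + y^2 + 2*y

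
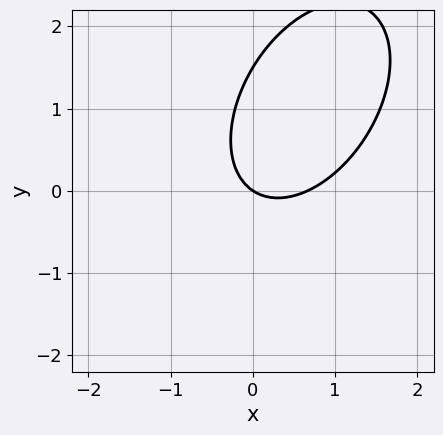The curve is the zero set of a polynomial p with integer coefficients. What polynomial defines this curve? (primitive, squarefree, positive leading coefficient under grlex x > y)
3*x^2 - 2*x*y + 2*y^2 - 2*x - 3*y

The degree is 2 — the shape is more complex than any degree-1 curve.
Checking where it meets the axes: it meets the y-axis at y = 0 (among the integer gridlines); one x-axis crossing is at x = 0.
Assembling these constraints gives the stated polynomial.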